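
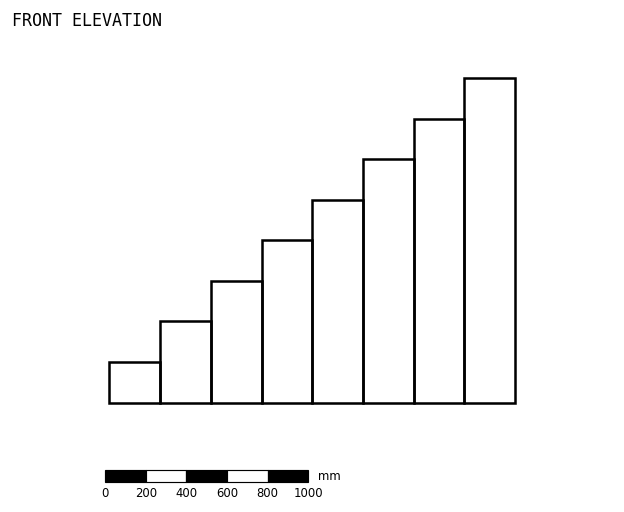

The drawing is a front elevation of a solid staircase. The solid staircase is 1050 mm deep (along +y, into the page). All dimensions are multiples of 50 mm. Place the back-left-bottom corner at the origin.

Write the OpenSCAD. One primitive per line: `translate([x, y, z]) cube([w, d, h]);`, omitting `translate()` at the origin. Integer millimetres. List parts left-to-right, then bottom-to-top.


cube([250, 1050, 200]);
translate([250, 0, 0]) cube([250, 1050, 400]);
translate([500, 0, 0]) cube([250, 1050, 600]);
translate([750, 0, 0]) cube([250, 1050, 800]);
translate([1000, 0, 0]) cube([250, 1050, 1000]);
translate([1250, 0, 0]) cube([250, 1050, 1200]);
translate([1500, 0, 0]) cube([250, 1050, 1400]);
translate([1750, 0, 0]) cube([250, 1050, 1600]);


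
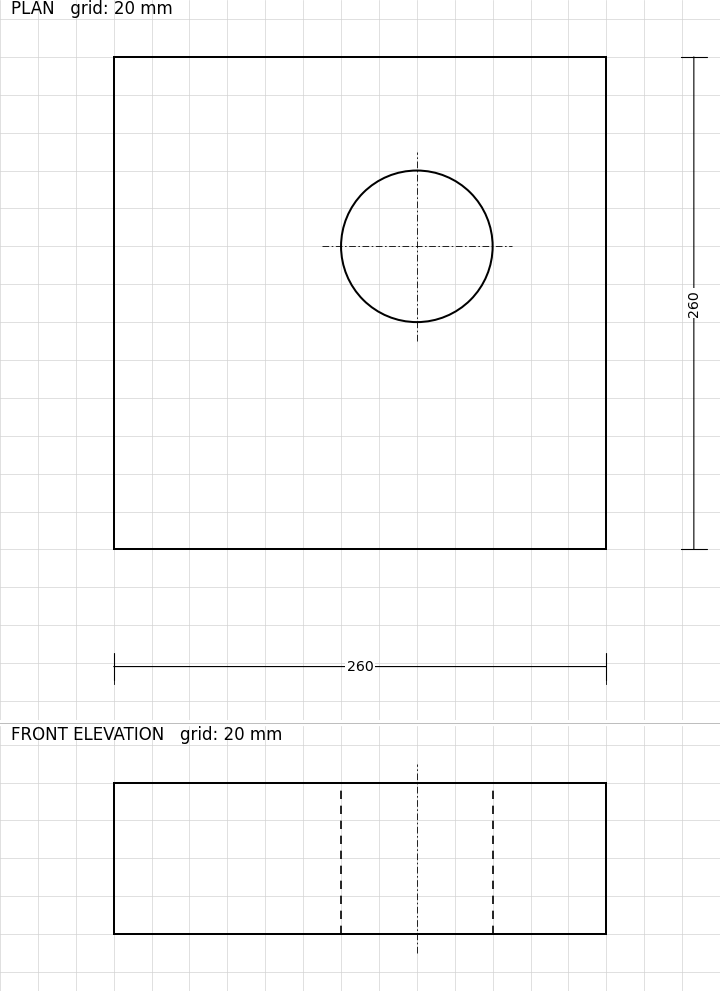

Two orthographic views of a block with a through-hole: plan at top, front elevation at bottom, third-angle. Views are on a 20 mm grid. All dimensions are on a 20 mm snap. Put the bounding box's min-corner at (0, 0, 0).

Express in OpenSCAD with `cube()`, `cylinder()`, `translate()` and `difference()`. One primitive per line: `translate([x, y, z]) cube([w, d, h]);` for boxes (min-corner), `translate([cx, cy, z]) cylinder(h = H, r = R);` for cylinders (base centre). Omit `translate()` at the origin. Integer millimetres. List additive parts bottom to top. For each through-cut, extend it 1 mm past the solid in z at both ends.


difference() {
  cube([260, 260, 80]);
  translate([160, 160, -1]) cylinder(h = 82, r = 40);
}


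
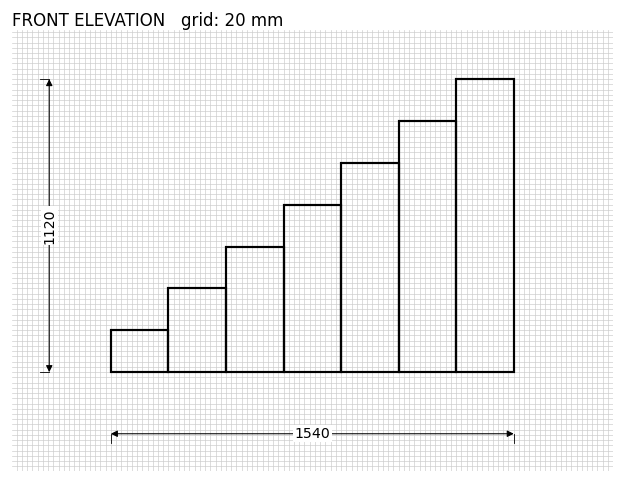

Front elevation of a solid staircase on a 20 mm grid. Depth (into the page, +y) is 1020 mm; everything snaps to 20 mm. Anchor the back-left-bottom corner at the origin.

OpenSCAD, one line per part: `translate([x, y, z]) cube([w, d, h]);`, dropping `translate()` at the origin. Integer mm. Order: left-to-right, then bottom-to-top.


cube([220, 1020, 160]);
translate([220, 0, 0]) cube([220, 1020, 320]);
translate([440, 0, 0]) cube([220, 1020, 480]);
translate([660, 0, 0]) cube([220, 1020, 640]);
translate([880, 0, 0]) cube([220, 1020, 800]);
translate([1100, 0, 0]) cube([220, 1020, 960]);
translate([1320, 0, 0]) cube([220, 1020, 1120]);


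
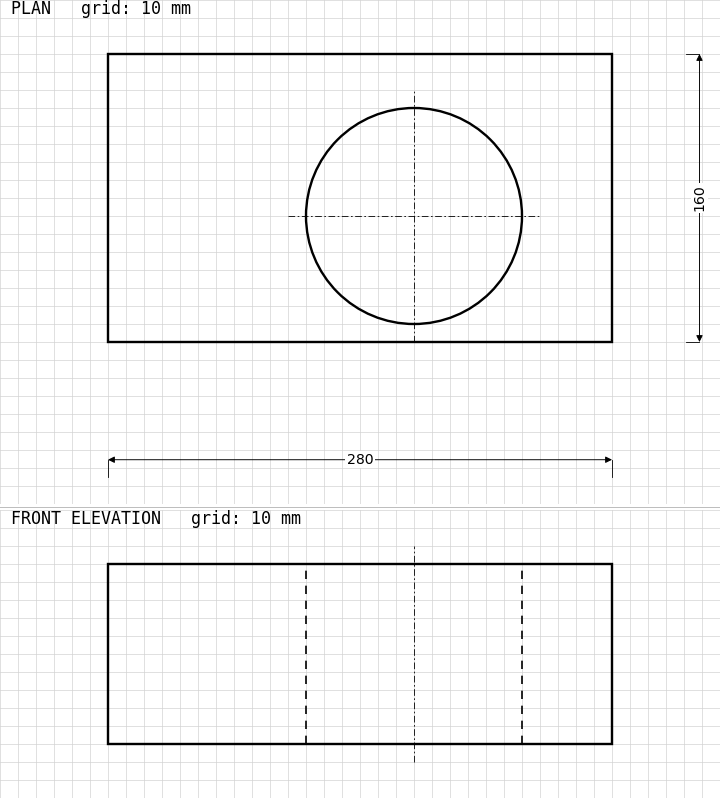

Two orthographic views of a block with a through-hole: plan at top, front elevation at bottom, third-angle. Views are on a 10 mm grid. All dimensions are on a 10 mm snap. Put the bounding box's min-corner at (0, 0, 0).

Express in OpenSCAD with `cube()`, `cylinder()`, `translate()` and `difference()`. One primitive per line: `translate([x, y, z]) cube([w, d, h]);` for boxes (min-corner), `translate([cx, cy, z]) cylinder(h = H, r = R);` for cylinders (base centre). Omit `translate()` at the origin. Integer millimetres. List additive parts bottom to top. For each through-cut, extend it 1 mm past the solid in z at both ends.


difference() {
  cube([280, 160, 100]);
  translate([170, 70, -1]) cylinder(h = 102, r = 60);
}


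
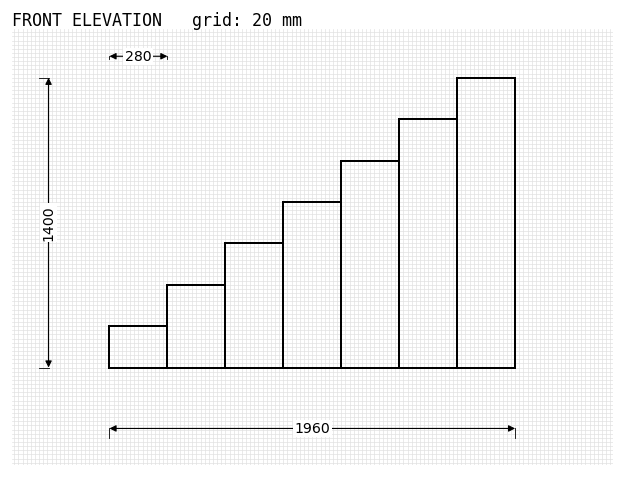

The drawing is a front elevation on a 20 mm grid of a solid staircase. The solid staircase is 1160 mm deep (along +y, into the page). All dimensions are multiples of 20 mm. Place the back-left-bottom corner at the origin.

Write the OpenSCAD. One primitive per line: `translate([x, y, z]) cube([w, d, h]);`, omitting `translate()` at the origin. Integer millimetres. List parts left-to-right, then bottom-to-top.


cube([280, 1160, 200]);
translate([280, 0, 0]) cube([280, 1160, 400]);
translate([560, 0, 0]) cube([280, 1160, 600]);
translate([840, 0, 0]) cube([280, 1160, 800]);
translate([1120, 0, 0]) cube([280, 1160, 1000]);
translate([1400, 0, 0]) cube([280, 1160, 1200]);
translate([1680, 0, 0]) cube([280, 1160, 1400]);


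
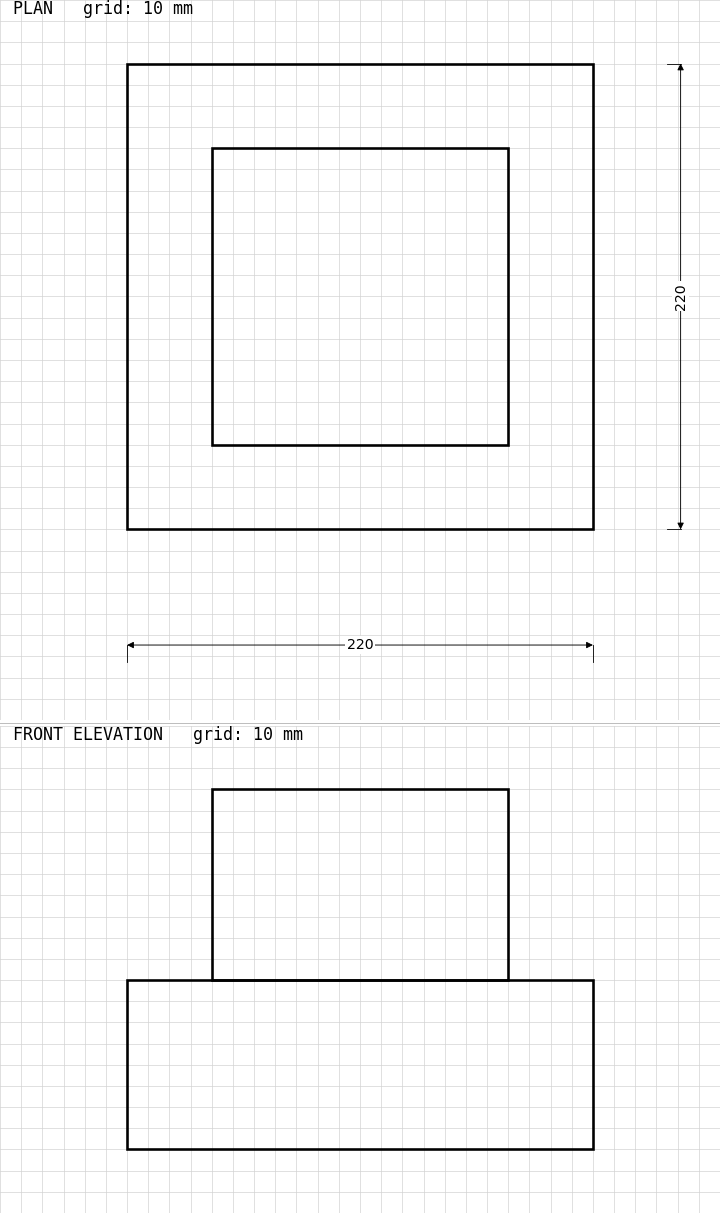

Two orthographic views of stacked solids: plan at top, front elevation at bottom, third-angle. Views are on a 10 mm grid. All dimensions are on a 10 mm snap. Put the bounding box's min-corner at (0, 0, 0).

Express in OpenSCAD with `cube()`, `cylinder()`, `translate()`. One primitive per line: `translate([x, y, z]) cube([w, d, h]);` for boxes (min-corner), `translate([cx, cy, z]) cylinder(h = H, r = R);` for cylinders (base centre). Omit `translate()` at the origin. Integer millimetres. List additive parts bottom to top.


cube([220, 220, 80]);
translate([40, 40, 80]) cube([140, 140, 90]);


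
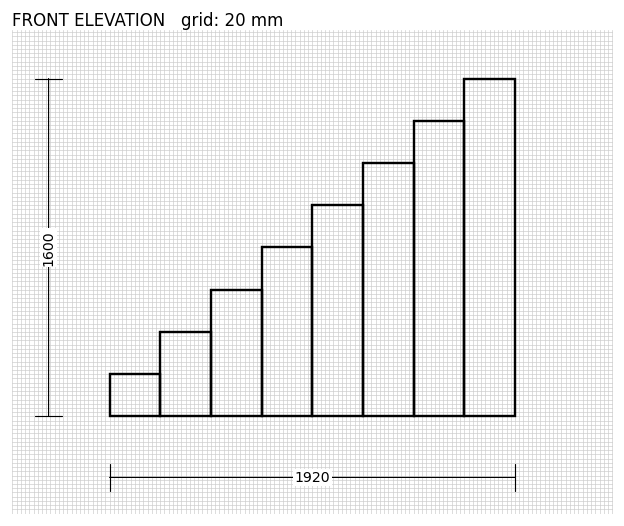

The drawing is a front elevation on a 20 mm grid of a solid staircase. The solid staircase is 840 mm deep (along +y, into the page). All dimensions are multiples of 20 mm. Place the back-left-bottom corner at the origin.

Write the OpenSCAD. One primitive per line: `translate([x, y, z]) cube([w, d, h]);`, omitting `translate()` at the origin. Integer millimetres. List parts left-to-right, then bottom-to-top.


cube([240, 840, 200]);
translate([240, 0, 0]) cube([240, 840, 400]);
translate([480, 0, 0]) cube([240, 840, 600]);
translate([720, 0, 0]) cube([240, 840, 800]);
translate([960, 0, 0]) cube([240, 840, 1000]);
translate([1200, 0, 0]) cube([240, 840, 1200]);
translate([1440, 0, 0]) cube([240, 840, 1400]);
translate([1680, 0, 0]) cube([240, 840, 1600]);


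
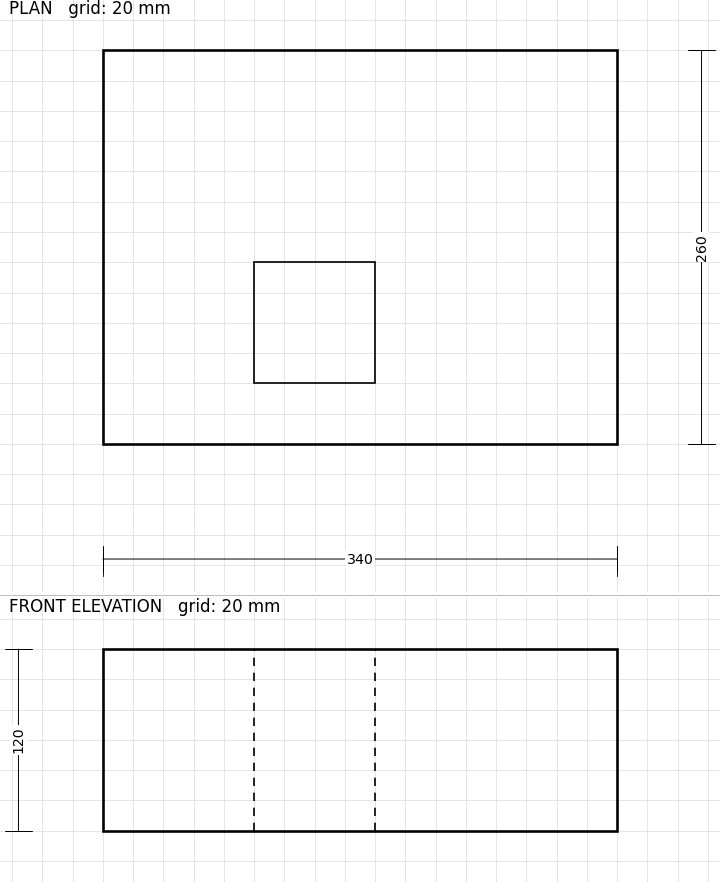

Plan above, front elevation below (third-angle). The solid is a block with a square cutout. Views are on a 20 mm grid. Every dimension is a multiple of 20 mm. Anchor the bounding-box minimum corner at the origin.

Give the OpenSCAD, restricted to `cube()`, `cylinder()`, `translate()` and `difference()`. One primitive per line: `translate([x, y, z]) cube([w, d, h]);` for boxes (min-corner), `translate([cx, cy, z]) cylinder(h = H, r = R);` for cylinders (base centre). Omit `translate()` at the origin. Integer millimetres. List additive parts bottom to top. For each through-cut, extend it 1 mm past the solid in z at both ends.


difference() {
  cube([340, 260, 120]);
  translate([100, 40, -1]) cube([80, 80, 122]);
}


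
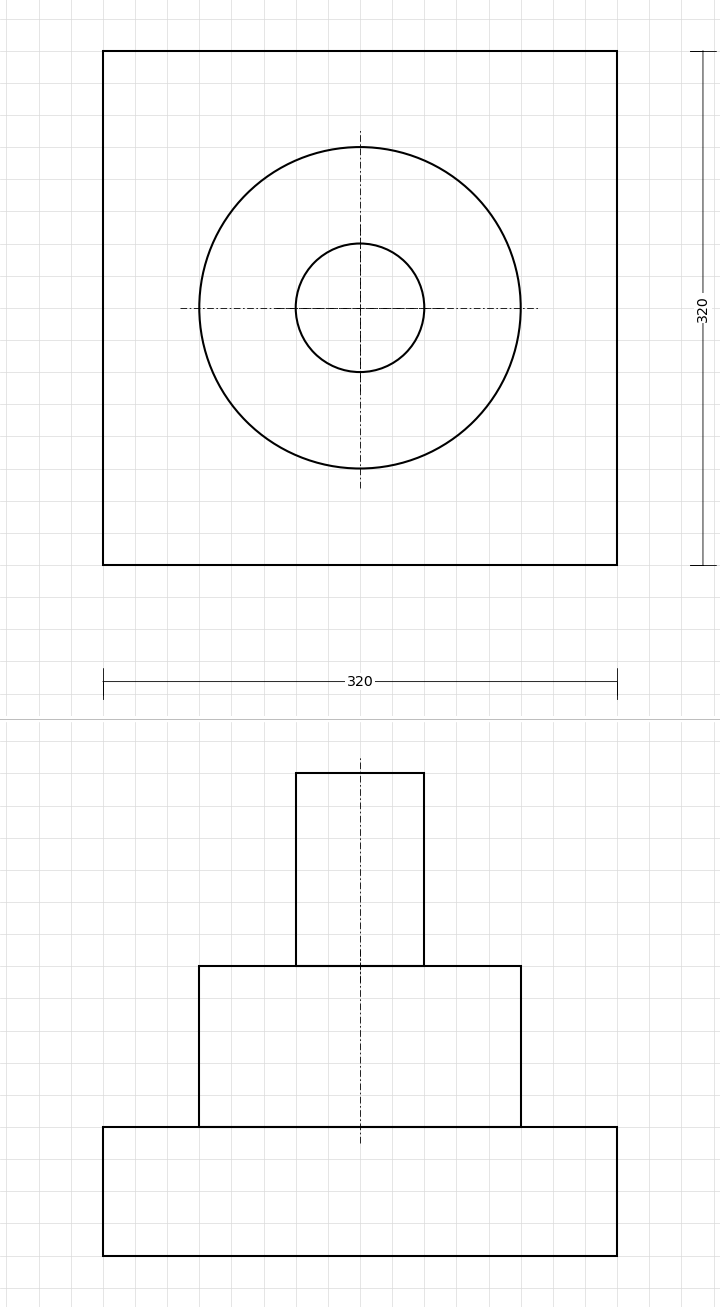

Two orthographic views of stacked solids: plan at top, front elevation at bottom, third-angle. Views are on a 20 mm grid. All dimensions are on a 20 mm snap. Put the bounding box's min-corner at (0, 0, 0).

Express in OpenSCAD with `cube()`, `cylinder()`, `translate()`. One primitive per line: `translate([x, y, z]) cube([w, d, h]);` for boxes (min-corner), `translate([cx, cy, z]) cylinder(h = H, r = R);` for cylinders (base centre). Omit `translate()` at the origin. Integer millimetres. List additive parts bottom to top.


cube([320, 320, 80]);
translate([160, 160, 80]) cylinder(h = 100, r = 100);
translate([160, 160, 180]) cylinder(h = 120, r = 40);


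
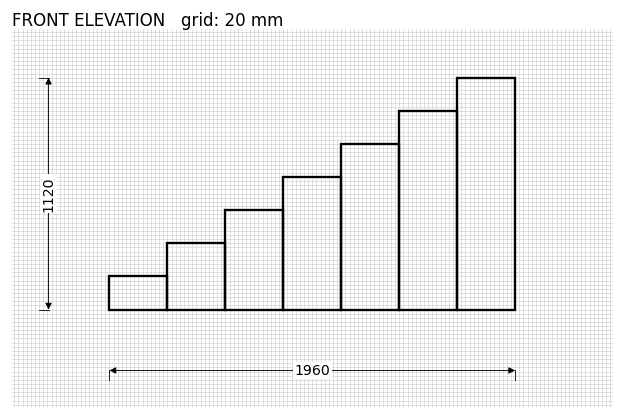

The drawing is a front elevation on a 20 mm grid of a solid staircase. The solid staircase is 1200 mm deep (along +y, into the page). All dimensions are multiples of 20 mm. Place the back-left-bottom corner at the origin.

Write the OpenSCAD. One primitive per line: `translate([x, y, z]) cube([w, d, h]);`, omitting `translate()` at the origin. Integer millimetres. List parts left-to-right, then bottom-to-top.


cube([280, 1200, 160]);
translate([280, 0, 0]) cube([280, 1200, 320]);
translate([560, 0, 0]) cube([280, 1200, 480]);
translate([840, 0, 0]) cube([280, 1200, 640]);
translate([1120, 0, 0]) cube([280, 1200, 800]);
translate([1400, 0, 0]) cube([280, 1200, 960]);
translate([1680, 0, 0]) cube([280, 1200, 1120]);


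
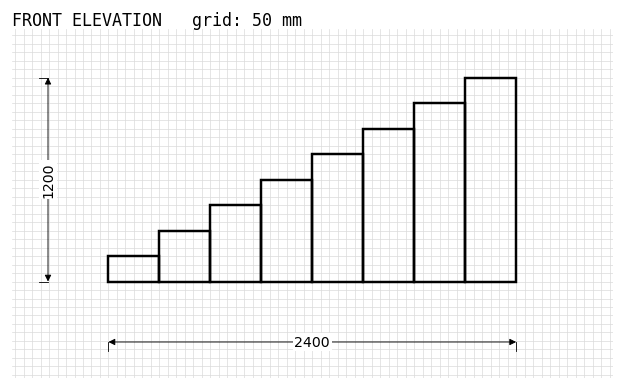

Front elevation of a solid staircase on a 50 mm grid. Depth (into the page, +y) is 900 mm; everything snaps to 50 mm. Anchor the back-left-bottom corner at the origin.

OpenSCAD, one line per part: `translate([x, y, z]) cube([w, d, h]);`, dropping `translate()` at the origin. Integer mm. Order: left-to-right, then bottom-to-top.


cube([300, 900, 150]);
translate([300, 0, 0]) cube([300, 900, 300]);
translate([600, 0, 0]) cube([300, 900, 450]);
translate([900, 0, 0]) cube([300, 900, 600]);
translate([1200, 0, 0]) cube([300, 900, 750]);
translate([1500, 0, 0]) cube([300, 900, 900]);
translate([1800, 0, 0]) cube([300, 900, 1050]);
translate([2100, 0, 0]) cube([300, 900, 1200]);


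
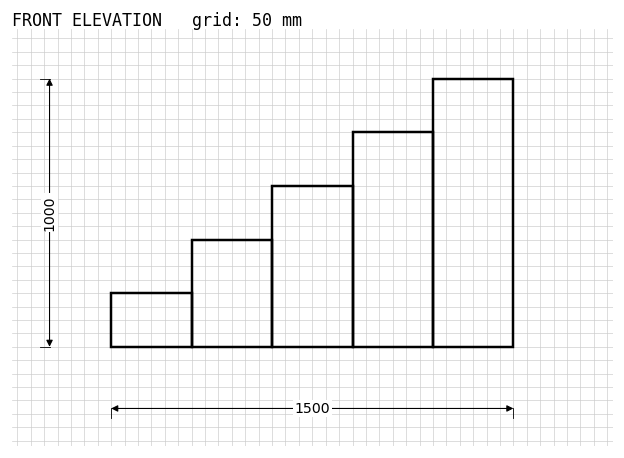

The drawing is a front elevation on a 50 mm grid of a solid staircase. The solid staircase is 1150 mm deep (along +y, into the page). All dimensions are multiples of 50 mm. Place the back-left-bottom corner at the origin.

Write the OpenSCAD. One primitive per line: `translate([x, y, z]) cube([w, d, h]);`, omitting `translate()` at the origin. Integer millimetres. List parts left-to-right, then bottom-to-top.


cube([300, 1150, 200]);
translate([300, 0, 0]) cube([300, 1150, 400]);
translate([600, 0, 0]) cube([300, 1150, 600]);
translate([900, 0, 0]) cube([300, 1150, 800]);
translate([1200, 0, 0]) cube([300, 1150, 1000]);


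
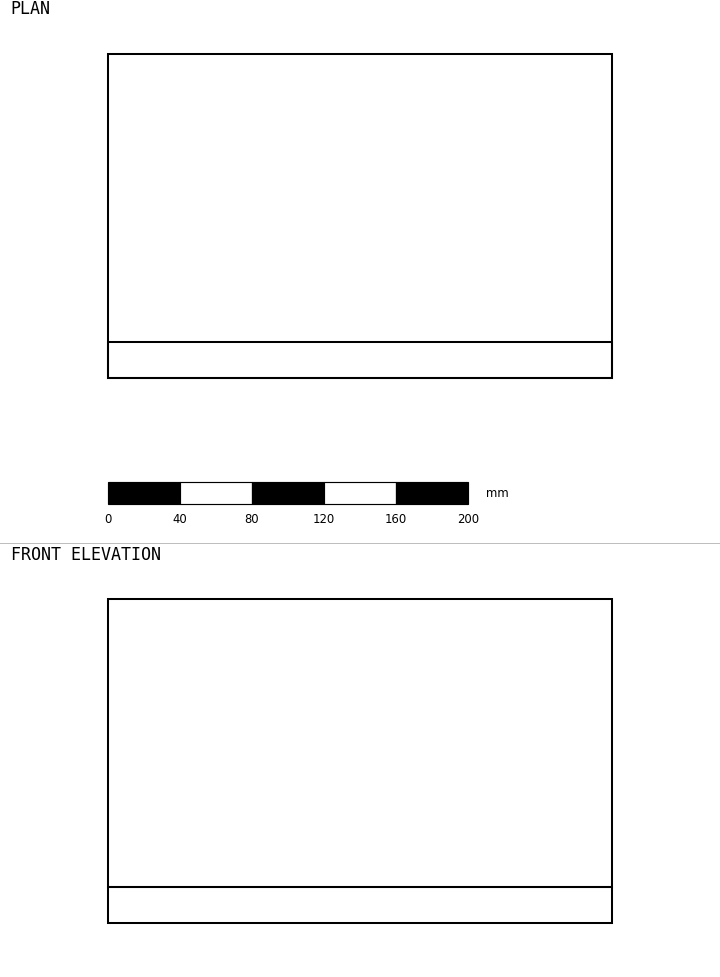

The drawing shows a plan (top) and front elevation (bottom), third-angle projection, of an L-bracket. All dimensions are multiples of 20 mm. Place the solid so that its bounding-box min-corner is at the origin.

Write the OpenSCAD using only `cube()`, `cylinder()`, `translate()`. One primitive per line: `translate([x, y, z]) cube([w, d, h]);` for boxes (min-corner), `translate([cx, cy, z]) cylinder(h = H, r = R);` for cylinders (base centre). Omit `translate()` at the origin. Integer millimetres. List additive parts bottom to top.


cube([280, 180, 20]);
translate([0, 0, 20]) cube([280, 20, 160]);


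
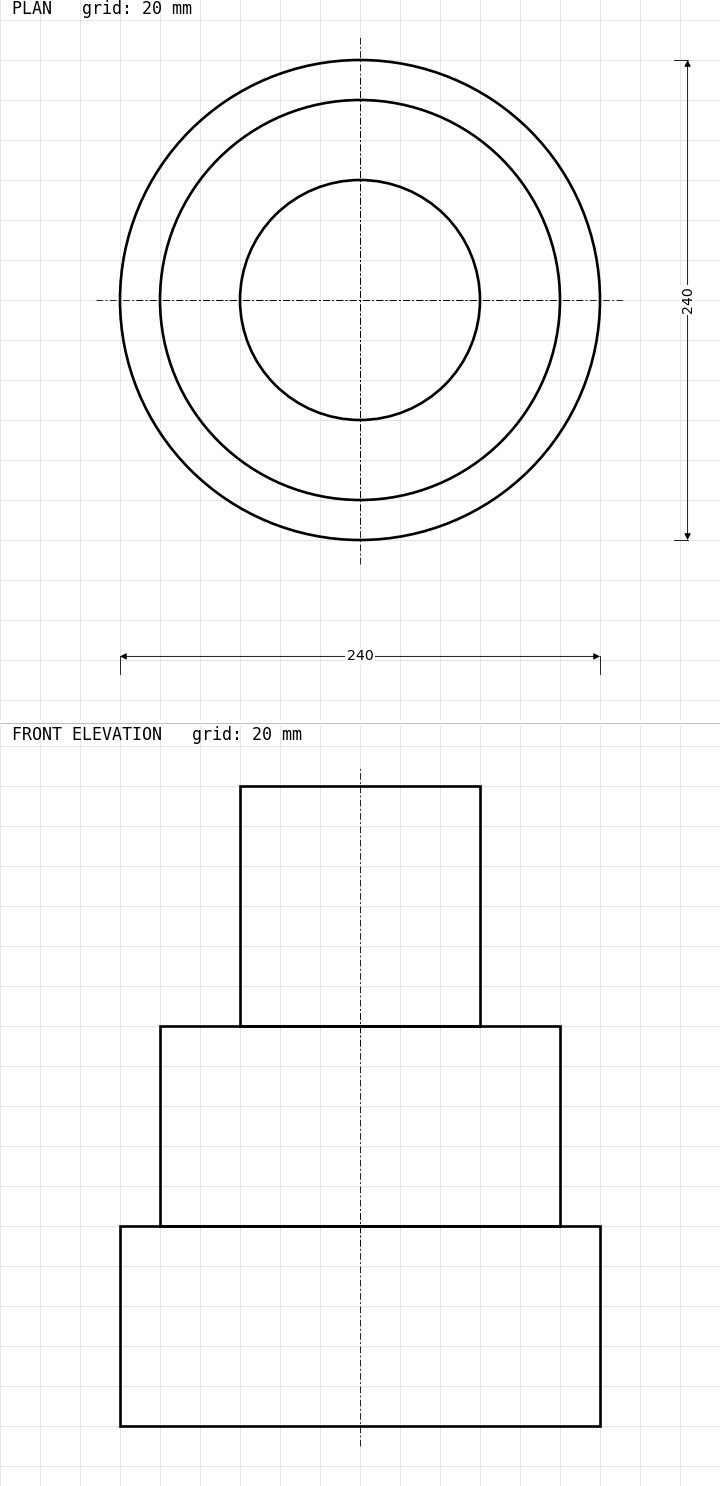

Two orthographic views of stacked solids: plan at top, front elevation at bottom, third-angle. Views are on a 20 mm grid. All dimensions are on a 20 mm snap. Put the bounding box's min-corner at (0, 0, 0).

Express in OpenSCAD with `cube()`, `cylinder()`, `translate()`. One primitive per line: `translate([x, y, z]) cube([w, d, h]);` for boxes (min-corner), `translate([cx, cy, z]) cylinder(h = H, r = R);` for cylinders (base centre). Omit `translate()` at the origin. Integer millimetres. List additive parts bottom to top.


translate([120, 120, 0]) cylinder(h = 100, r = 120);
translate([120, 120, 100]) cylinder(h = 100, r = 100);
translate([120, 120, 200]) cylinder(h = 120, r = 60);


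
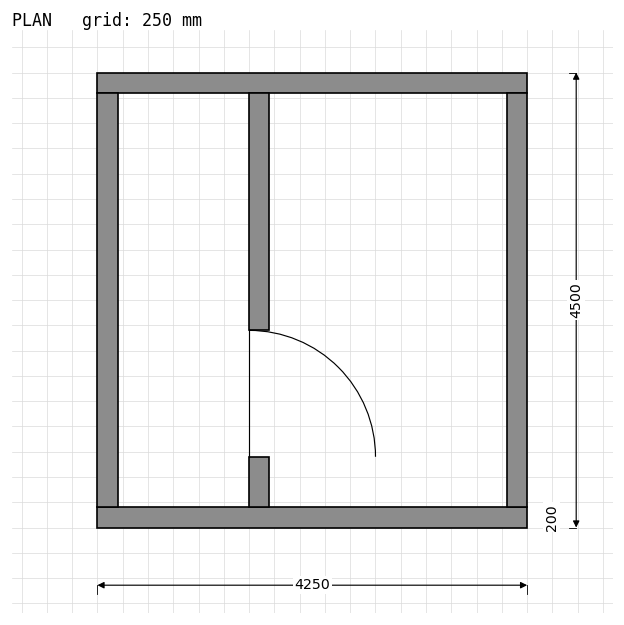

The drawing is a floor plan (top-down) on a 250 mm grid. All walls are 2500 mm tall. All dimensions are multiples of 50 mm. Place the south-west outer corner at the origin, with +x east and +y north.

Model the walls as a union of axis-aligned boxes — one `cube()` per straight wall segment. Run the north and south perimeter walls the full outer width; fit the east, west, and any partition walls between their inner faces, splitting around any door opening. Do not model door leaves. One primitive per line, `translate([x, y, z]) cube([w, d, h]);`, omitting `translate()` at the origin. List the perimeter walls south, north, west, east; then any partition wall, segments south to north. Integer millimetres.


cube([4250, 200, 2500]);
translate([0, 4300, 0]) cube([4250, 200, 2500]);
translate([0, 200, 0]) cube([200, 4100, 2500]);
translate([4050, 200, 0]) cube([200, 4100, 2500]);
translate([1500, 200, 0]) cube([200, 500, 2500]);
translate([1500, 1950, 0]) cube([200, 2350, 2500]);


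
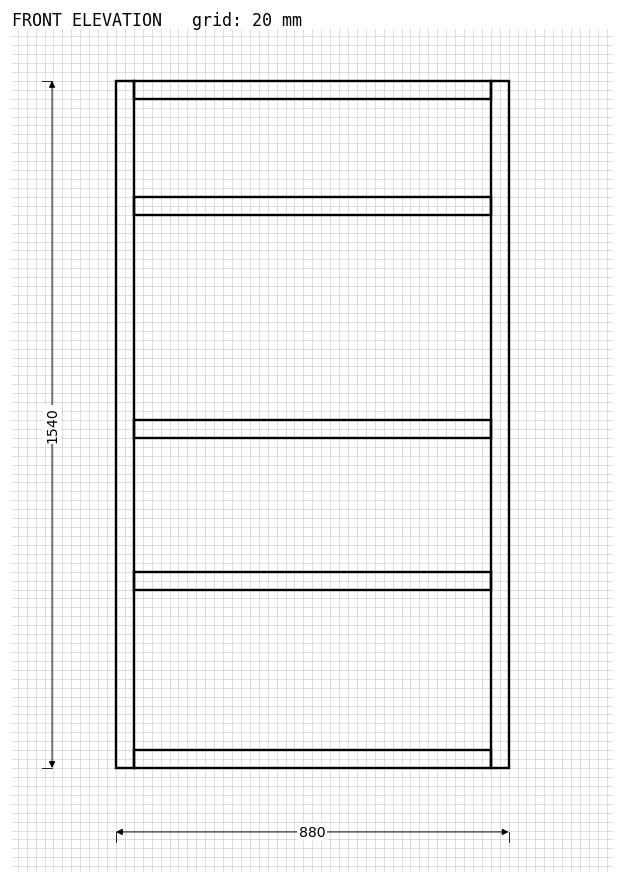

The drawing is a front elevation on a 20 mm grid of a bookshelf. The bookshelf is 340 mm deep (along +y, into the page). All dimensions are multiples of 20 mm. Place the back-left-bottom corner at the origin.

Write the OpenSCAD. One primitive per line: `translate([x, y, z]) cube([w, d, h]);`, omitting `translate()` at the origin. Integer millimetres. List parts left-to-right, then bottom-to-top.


cube([40, 340, 1540]);
translate([40, 0, 0]) cube([800, 340, 40]);
translate([40, 0, 400]) cube([800, 340, 40]);
translate([40, 0, 740]) cube([800, 340, 40]);
translate([40, 0, 1240]) cube([800, 340, 40]);
translate([40, 0, 1500]) cube([800, 340, 40]);
translate([840, 0, 0]) cube([40, 340, 1540]);


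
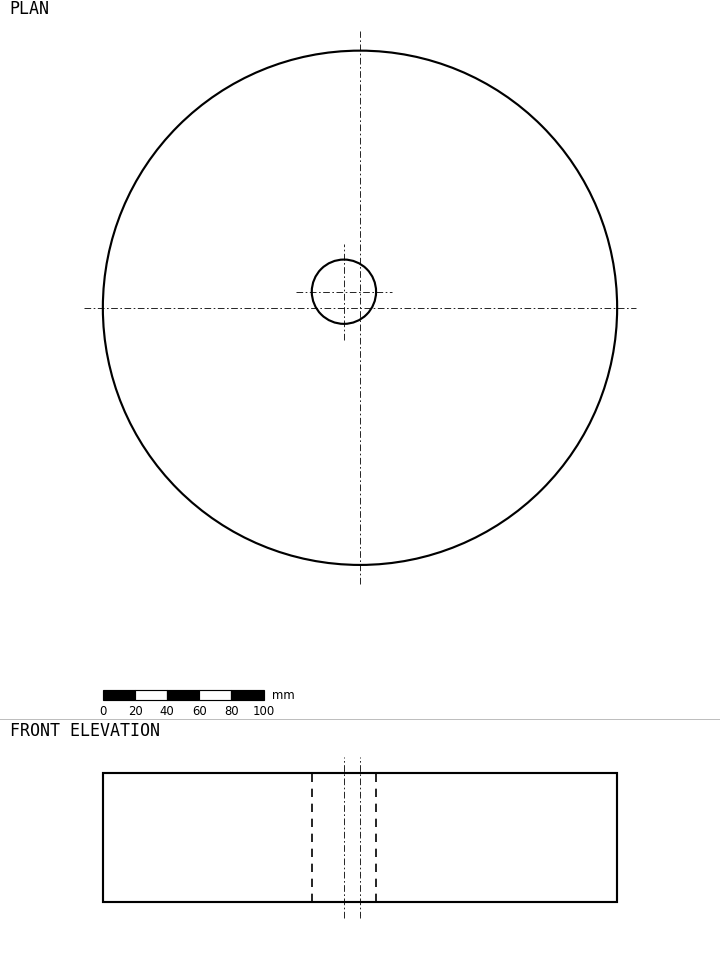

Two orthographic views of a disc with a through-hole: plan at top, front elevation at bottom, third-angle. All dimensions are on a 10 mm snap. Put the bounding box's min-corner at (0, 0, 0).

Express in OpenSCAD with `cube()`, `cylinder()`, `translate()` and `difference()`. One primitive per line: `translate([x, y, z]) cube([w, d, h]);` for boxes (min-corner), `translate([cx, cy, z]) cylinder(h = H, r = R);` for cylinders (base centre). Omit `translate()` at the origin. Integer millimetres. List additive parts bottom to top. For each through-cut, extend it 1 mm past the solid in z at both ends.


difference() {
  translate([160, 160, 0]) cylinder(h = 80, r = 160);
  translate([150, 170, -1]) cylinder(h = 82, r = 20);
}


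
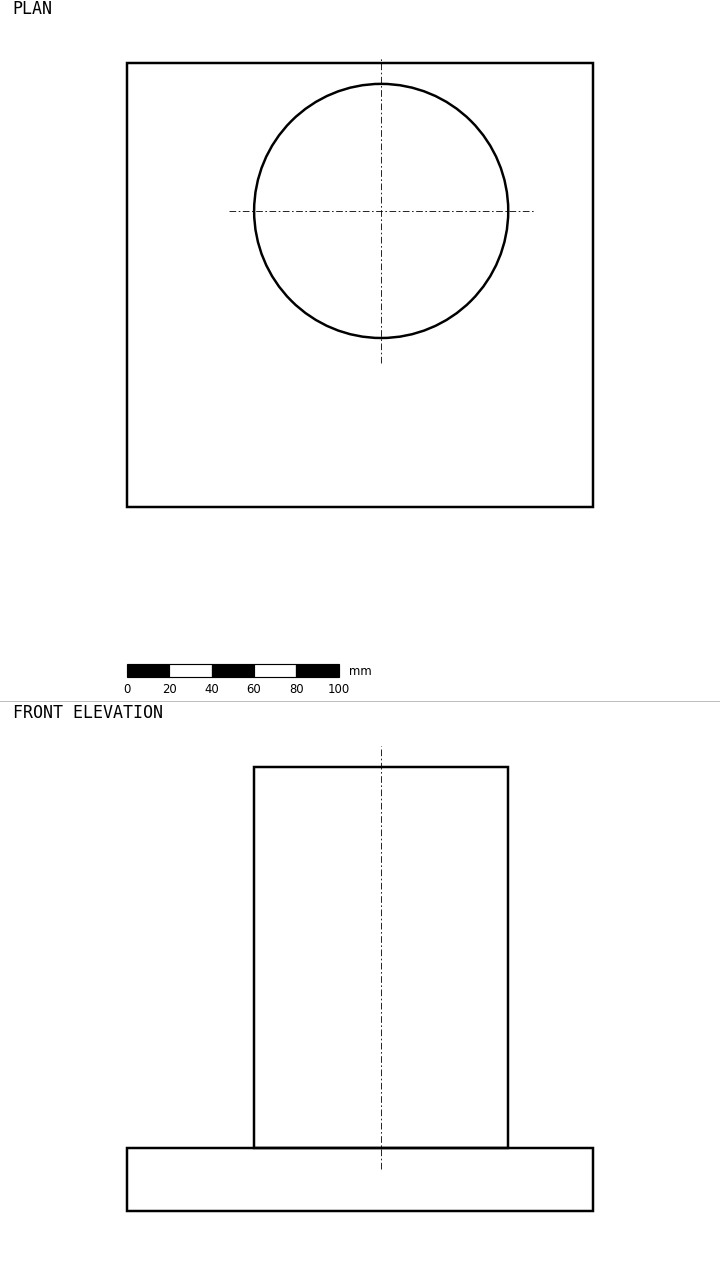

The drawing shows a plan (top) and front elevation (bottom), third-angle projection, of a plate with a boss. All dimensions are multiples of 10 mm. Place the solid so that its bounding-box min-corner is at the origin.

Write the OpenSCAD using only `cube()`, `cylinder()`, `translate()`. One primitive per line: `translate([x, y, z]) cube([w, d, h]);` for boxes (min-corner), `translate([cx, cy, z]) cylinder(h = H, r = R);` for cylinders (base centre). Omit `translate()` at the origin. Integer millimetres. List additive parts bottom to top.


cube([220, 210, 30]);
translate([120, 140, 30]) cylinder(h = 180, r = 60);


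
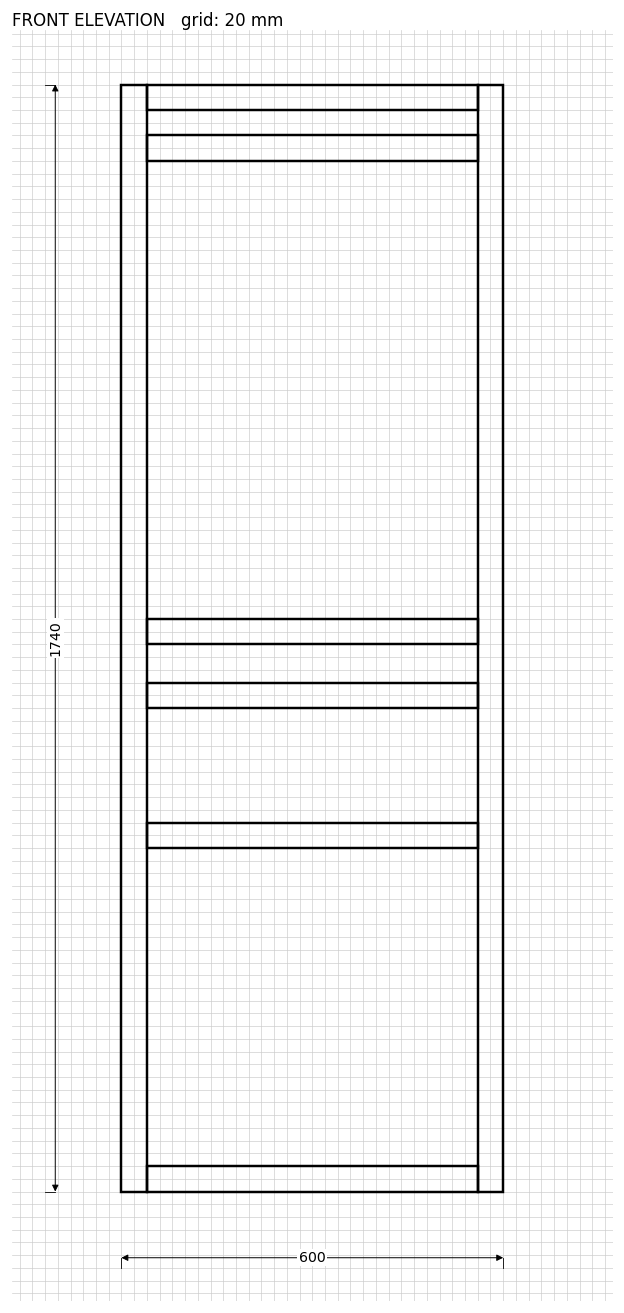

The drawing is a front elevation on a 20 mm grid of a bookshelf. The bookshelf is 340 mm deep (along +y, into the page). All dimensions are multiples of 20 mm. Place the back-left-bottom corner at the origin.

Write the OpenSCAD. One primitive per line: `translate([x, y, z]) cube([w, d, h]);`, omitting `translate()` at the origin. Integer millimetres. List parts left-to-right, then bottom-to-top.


cube([40, 340, 1740]);
translate([40, 0, 0]) cube([520, 340, 40]);
translate([40, 0, 540]) cube([520, 340, 40]);
translate([40, 0, 760]) cube([520, 340, 40]);
translate([40, 0, 860]) cube([520, 340, 40]);
translate([40, 0, 1620]) cube([520, 340, 40]);
translate([40, 0, 1700]) cube([520, 340, 40]);
translate([560, 0, 0]) cube([40, 340, 1740]);


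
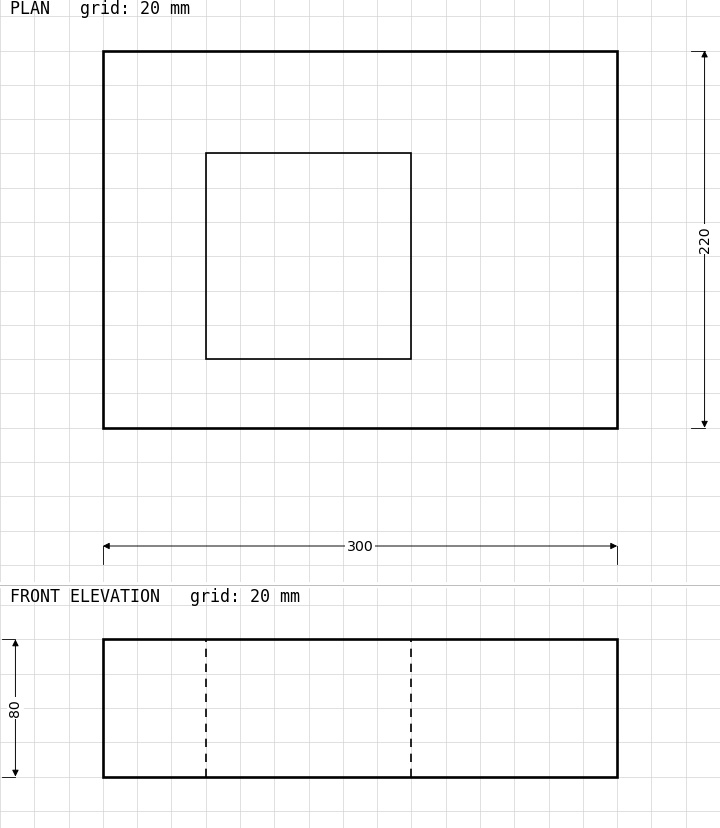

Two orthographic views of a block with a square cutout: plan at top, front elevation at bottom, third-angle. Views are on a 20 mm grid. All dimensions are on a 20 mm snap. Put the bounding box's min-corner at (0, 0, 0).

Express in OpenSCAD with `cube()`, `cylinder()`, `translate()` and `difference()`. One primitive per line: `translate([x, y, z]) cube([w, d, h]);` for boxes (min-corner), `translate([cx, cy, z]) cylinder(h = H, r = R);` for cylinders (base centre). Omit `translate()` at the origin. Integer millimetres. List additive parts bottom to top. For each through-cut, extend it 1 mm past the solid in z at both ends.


difference() {
  cube([300, 220, 80]);
  translate([60, 40, -1]) cube([120, 120, 82]);
}


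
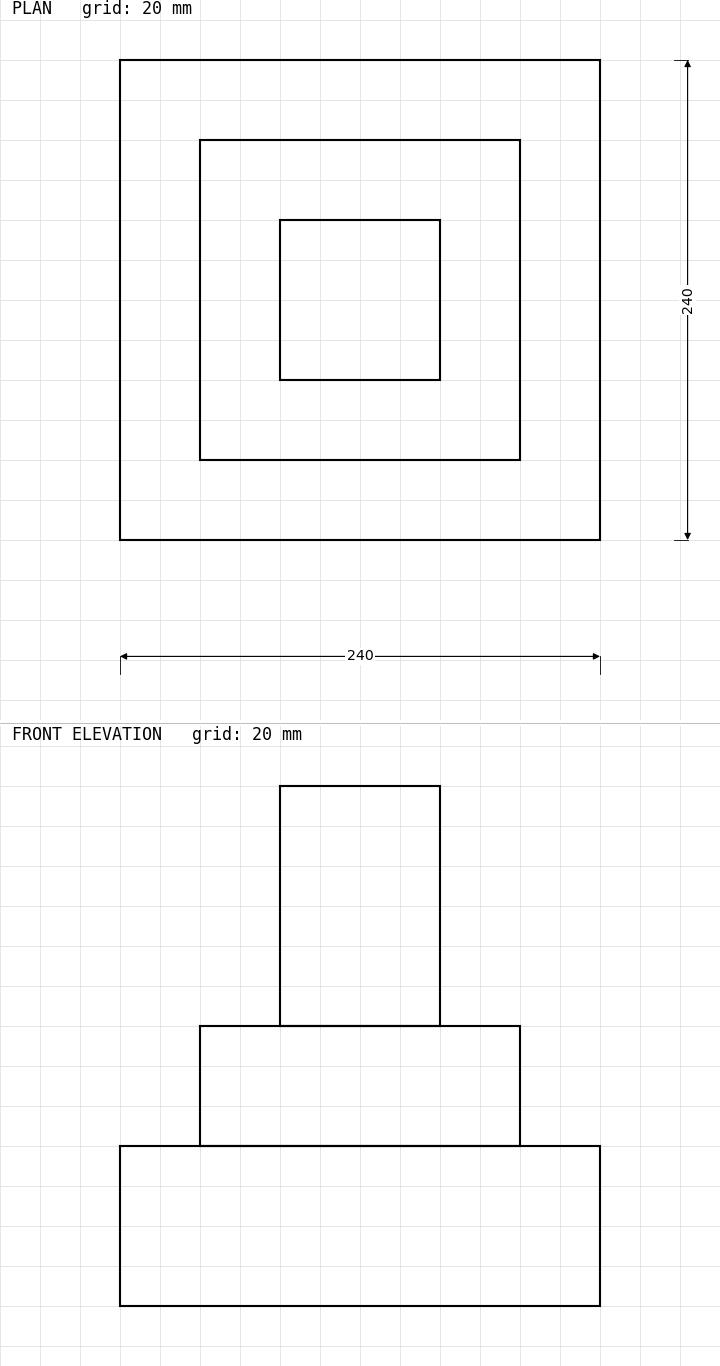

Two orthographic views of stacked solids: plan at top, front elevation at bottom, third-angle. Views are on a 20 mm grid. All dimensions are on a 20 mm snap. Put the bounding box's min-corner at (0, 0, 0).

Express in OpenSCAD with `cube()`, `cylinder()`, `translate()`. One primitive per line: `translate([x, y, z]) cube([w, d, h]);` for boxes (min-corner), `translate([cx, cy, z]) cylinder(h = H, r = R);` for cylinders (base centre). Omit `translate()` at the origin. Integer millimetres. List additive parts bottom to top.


cube([240, 240, 80]);
translate([40, 40, 80]) cube([160, 160, 60]);
translate([80, 80, 140]) cube([80, 80, 120]);


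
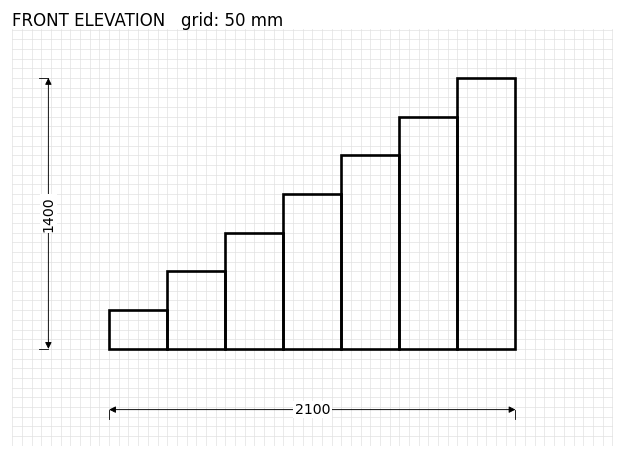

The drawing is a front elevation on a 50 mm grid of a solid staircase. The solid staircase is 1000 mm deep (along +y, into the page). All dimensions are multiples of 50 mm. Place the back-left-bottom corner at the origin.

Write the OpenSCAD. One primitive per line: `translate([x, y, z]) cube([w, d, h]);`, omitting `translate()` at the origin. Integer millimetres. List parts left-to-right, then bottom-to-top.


cube([300, 1000, 200]);
translate([300, 0, 0]) cube([300, 1000, 400]);
translate([600, 0, 0]) cube([300, 1000, 600]);
translate([900, 0, 0]) cube([300, 1000, 800]);
translate([1200, 0, 0]) cube([300, 1000, 1000]);
translate([1500, 0, 0]) cube([300, 1000, 1200]);
translate([1800, 0, 0]) cube([300, 1000, 1400]);


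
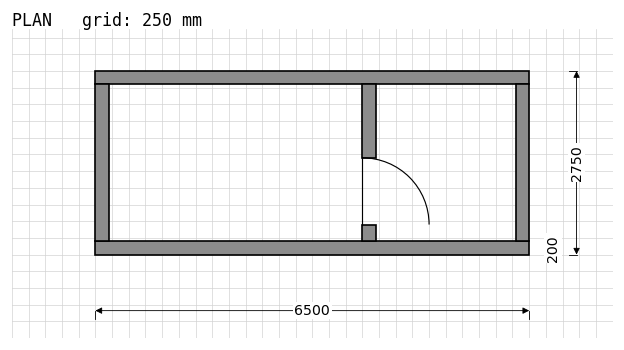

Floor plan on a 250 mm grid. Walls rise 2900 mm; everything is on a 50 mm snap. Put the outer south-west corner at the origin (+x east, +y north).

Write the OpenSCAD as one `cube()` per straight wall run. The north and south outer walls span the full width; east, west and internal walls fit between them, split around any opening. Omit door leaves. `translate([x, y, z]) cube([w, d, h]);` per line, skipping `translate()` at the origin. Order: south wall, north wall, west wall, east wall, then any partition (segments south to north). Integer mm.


cube([6500, 200, 2900]);
translate([0, 2550, 0]) cube([6500, 200, 2900]);
translate([0, 200, 0]) cube([200, 2350, 2900]);
translate([6300, 200, 0]) cube([200, 2350, 2900]);
translate([4000, 200, 0]) cube([200, 250, 2900]);
translate([4000, 1450, 0]) cube([200, 1100, 2900]);


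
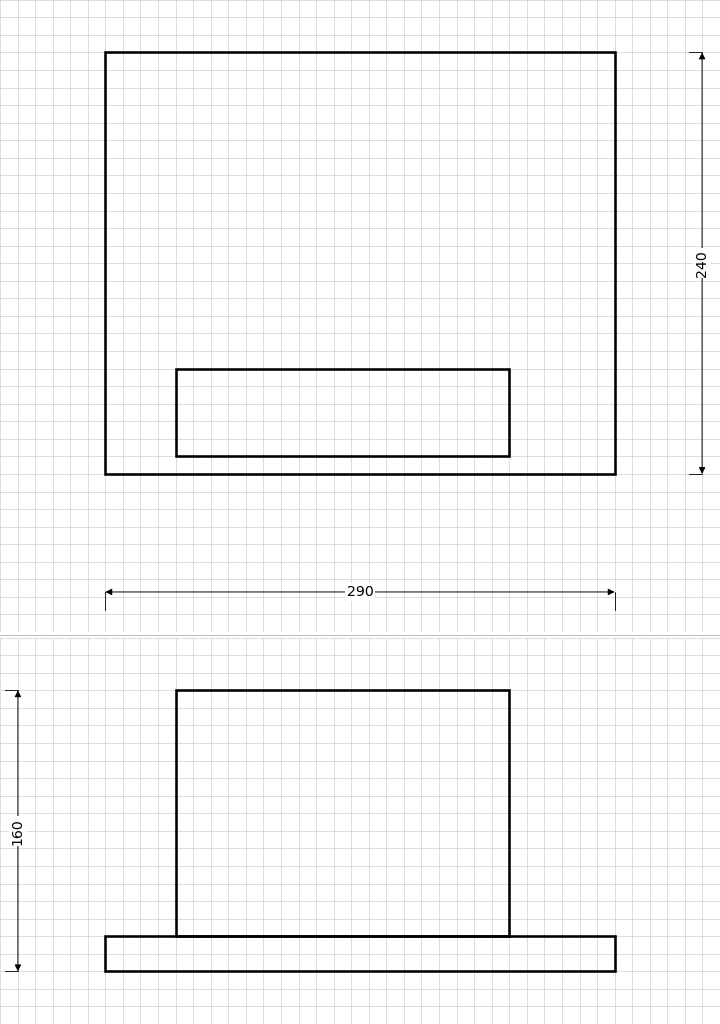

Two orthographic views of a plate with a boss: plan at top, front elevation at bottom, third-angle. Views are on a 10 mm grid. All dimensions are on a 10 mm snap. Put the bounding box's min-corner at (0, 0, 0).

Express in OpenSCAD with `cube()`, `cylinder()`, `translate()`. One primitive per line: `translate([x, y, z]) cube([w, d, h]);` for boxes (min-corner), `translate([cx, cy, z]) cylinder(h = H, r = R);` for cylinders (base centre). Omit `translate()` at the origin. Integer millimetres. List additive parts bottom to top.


cube([290, 240, 20]);
translate([40, 10, 20]) cube([190, 50, 140]);


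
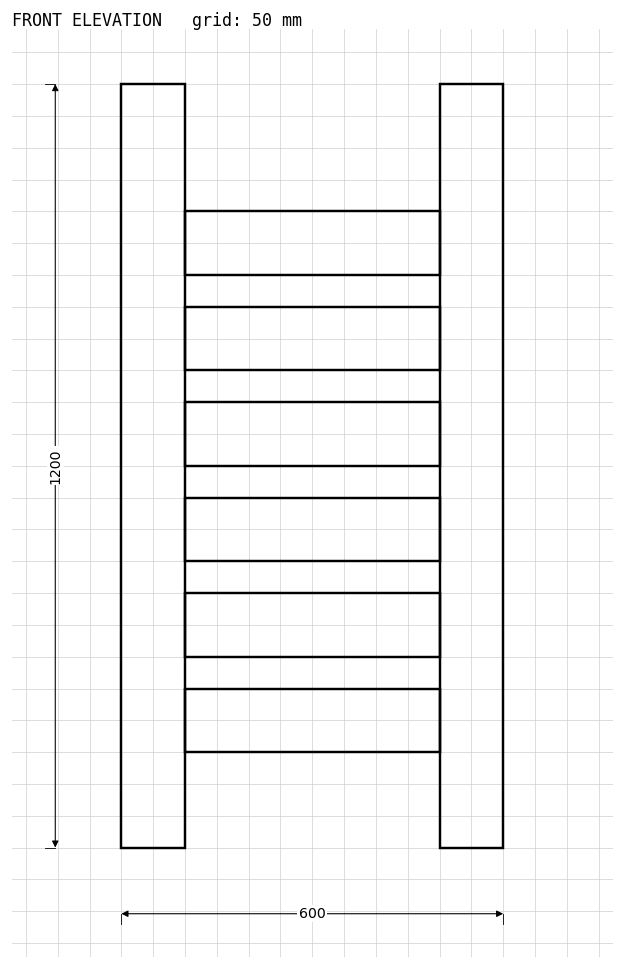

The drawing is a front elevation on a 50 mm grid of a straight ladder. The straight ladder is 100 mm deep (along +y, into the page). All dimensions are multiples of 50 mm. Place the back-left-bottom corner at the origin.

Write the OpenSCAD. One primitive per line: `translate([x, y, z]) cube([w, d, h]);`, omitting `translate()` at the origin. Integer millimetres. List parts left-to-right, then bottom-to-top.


cube([100, 100, 1200]);
translate([100, 0, 150]) cube([400, 100, 100]);
translate([100, 0, 300]) cube([400, 100, 100]);
translate([100, 0, 450]) cube([400, 100, 100]);
translate([100, 0, 600]) cube([400, 100, 100]);
translate([100, 0, 750]) cube([400, 100, 100]);
translate([100, 0, 900]) cube([400, 100, 100]);
translate([500, 0, 0]) cube([100, 100, 1200]);


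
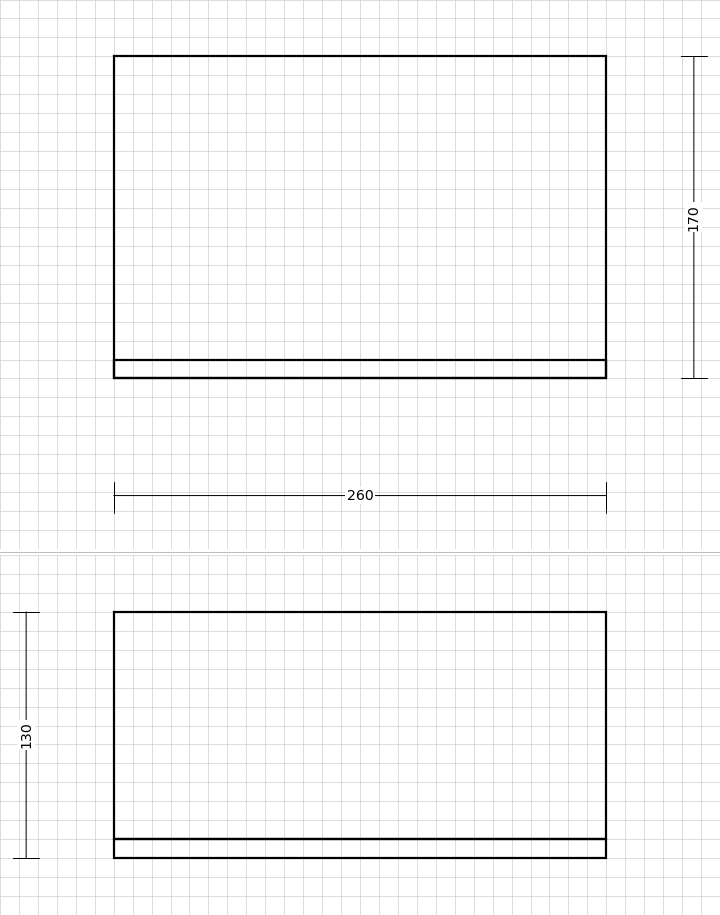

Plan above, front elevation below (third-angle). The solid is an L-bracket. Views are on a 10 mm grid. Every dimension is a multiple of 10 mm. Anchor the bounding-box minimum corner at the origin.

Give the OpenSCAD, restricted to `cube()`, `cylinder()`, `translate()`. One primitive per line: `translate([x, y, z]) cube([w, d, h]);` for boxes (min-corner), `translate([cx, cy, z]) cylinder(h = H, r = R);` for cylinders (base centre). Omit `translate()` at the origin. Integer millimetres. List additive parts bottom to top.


cube([260, 170, 10]);
translate([0, 0, 10]) cube([260, 10, 120]);


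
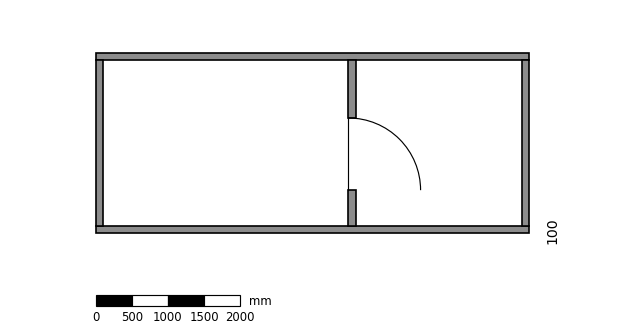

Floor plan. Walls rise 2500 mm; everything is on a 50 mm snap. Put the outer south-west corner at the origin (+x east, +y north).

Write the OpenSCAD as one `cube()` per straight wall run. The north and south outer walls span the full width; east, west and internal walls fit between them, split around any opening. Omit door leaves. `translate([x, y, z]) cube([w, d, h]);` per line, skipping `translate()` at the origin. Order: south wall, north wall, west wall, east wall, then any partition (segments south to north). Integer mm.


cube([6000, 100, 2500]);
translate([0, 2400, 0]) cube([6000, 100, 2500]);
translate([0, 100, 0]) cube([100, 2300, 2500]);
translate([5900, 100, 0]) cube([100, 2300, 2500]);
translate([3500, 100, 0]) cube([100, 500, 2500]);
translate([3500, 1600, 0]) cube([100, 800, 2500]);


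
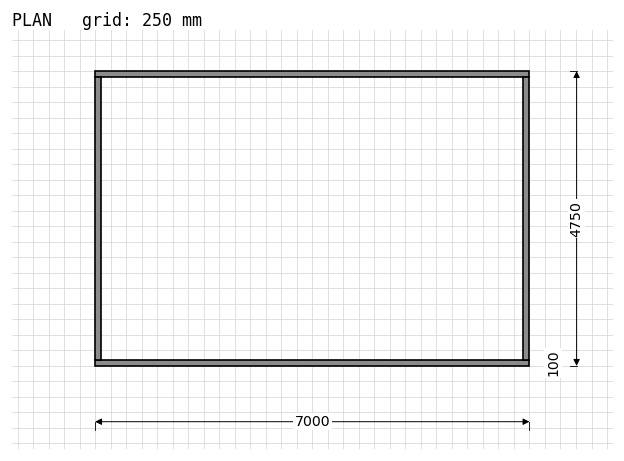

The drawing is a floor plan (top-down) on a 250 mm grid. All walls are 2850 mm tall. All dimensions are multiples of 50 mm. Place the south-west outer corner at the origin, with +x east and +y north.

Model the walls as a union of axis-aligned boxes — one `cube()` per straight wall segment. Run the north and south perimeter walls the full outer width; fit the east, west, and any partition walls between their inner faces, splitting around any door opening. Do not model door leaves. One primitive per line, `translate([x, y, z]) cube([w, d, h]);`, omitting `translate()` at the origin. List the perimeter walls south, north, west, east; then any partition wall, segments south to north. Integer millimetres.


cube([7000, 100, 2850]);
translate([0, 4650, 0]) cube([7000, 100, 2850]);
translate([0, 100, 0]) cube([100, 4550, 2850]);
translate([6900, 100, 0]) cube([100, 4550, 2850]);


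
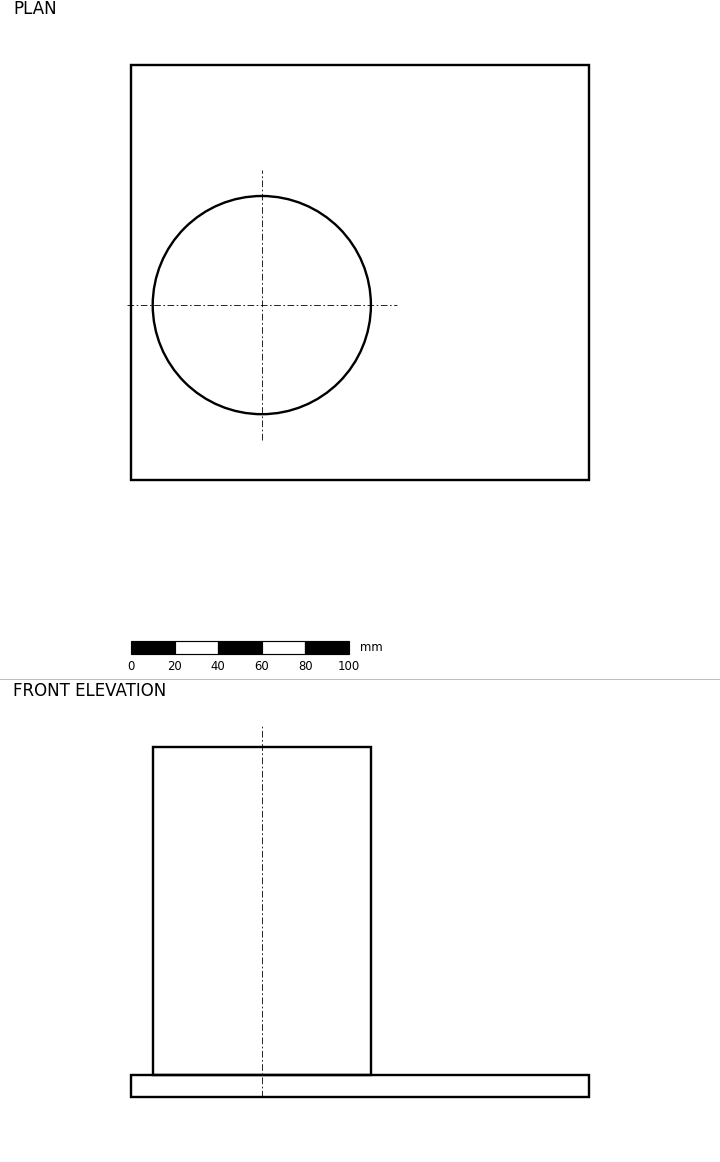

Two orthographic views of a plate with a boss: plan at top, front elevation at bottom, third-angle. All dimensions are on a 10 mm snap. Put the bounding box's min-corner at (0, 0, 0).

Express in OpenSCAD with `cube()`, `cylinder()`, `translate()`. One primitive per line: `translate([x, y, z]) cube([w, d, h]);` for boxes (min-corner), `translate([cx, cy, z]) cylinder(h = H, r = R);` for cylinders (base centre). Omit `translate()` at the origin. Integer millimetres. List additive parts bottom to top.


cube([210, 190, 10]);
translate([60, 80, 10]) cylinder(h = 150, r = 50);


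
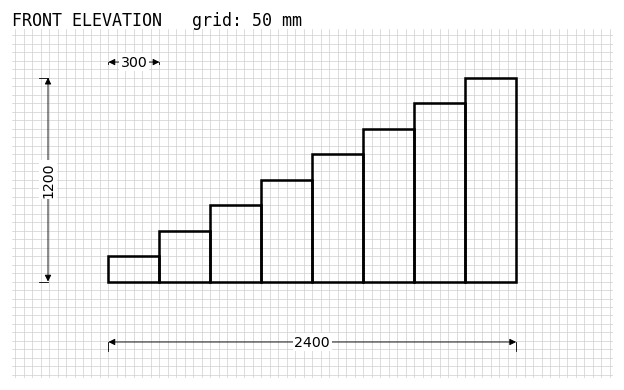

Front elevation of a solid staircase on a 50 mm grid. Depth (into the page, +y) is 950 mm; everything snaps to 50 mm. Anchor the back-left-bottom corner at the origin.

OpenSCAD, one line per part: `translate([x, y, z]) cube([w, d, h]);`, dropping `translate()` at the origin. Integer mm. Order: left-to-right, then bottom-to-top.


cube([300, 950, 150]);
translate([300, 0, 0]) cube([300, 950, 300]);
translate([600, 0, 0]) cube([300, 950, 450]);
translate([900, 0, 0]) cube([300, 950, 600]);
translate([1200, 0, 0]) cube([300, 950, 750]);
translate([1500, 0, 0]) cube([300, 950, 900]);
translate([1800, 0, 0]) cube([300, 950, 1050]);
translate([2100, 0, 0]) cube([300, 950, 1200]);


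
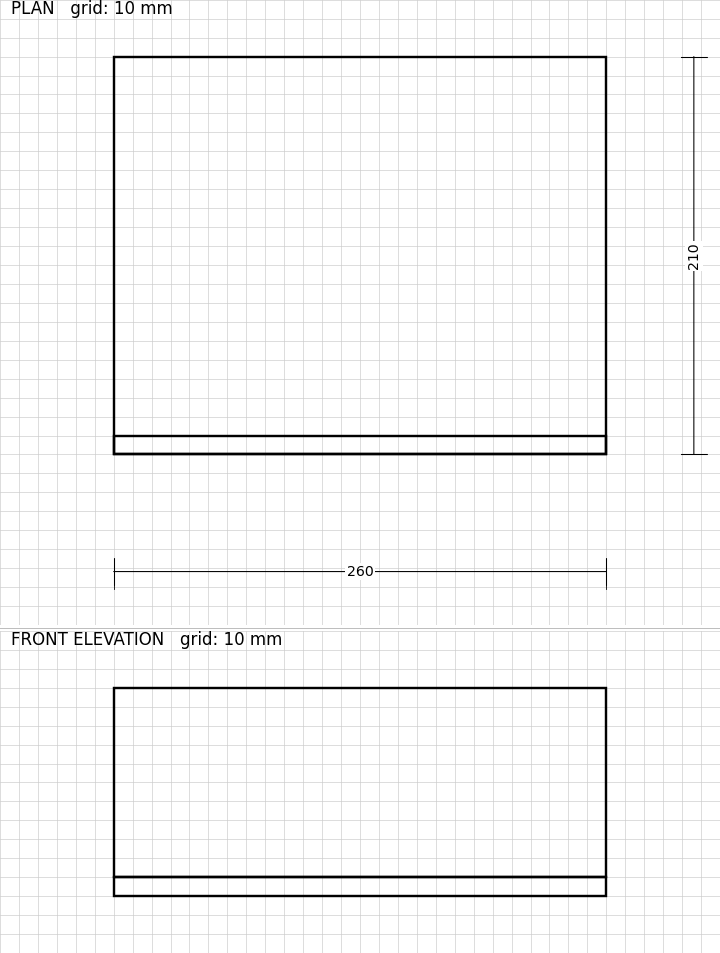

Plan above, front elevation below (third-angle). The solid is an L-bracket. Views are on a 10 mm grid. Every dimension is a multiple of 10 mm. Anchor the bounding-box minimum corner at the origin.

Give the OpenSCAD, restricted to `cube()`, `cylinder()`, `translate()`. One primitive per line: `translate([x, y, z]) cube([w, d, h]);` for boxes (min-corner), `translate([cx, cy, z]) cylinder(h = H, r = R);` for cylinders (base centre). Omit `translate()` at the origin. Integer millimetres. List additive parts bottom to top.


cube([260, 210, 10]);
translate([0, 0, 10]) cube([260, 10, 100]);


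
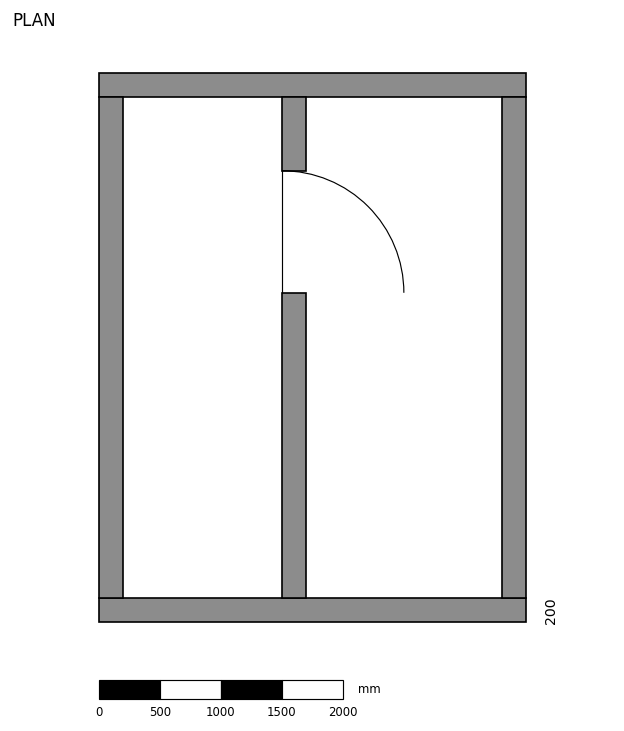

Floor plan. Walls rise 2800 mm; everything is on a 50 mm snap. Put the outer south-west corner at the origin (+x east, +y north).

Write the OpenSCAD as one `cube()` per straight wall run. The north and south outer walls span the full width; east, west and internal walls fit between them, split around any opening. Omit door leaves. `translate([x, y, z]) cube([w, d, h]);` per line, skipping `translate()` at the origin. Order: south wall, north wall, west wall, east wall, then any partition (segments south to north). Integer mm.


cube([3500, 200, 2800]);
translate([0, 4300, 0]) cube([3500, 200, 2800]);
translate([0, 200, 0]) cube([200, 4100, 2800]);
translate([3300, 200, 0]) cube([200, 4100, 2800]);
translate([1500, 200, 0]) cube([200, 2500, 2800]);
translate([1500, 3700, 0]) cube([200, 600, 2800]);


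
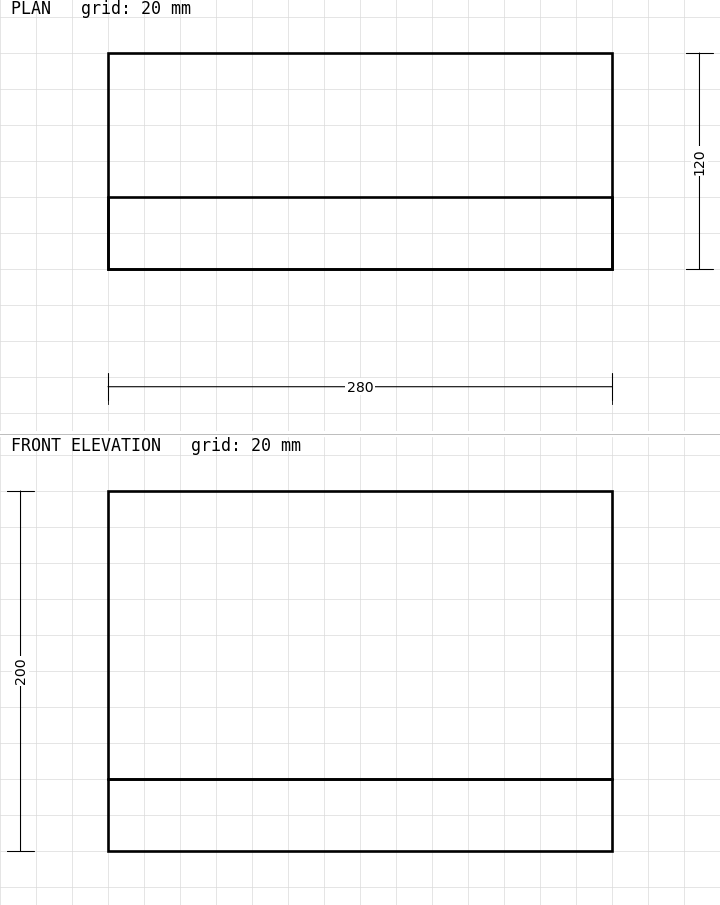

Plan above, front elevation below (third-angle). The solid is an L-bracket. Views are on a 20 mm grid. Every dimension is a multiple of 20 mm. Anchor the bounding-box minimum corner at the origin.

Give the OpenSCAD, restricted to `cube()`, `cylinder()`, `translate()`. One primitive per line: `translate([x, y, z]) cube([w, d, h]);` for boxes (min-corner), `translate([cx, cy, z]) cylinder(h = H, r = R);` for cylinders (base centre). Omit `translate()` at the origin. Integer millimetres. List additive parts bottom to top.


cube([280, 120, 40]);
translate([0, 0, 40]) cube([280, 40, 160]);


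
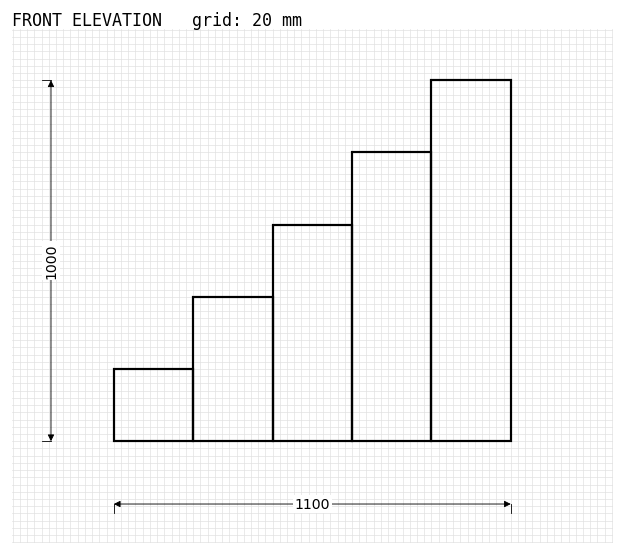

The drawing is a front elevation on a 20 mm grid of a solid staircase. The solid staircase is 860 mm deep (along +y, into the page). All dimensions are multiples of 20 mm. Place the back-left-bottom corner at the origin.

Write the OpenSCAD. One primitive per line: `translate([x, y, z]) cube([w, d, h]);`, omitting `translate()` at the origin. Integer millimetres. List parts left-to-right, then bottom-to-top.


cube([220, 860, 200]);
translate([220, 0, 0]) cube([220, 860, 400]);
translate([440, 0, 0]) cube([220, 860, 600]);
translate([660, 0, 0]) cube([220, 860, 800]);
translate([880, 0, 0]) cube([220, 860, 1000]);


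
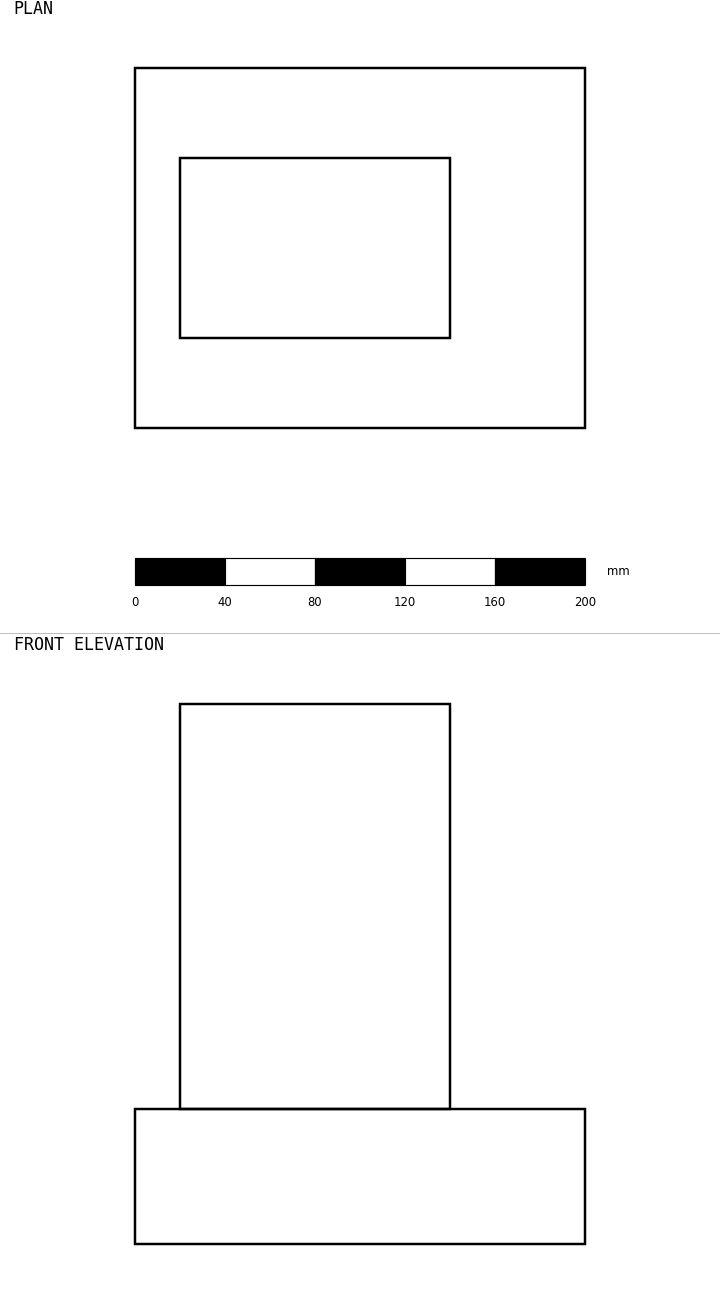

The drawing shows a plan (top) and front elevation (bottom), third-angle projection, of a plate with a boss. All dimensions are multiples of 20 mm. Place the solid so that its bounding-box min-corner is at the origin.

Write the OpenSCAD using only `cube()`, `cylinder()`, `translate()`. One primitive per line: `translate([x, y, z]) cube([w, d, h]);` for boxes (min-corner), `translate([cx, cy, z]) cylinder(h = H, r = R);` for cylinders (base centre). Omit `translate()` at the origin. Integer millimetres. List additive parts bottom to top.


cube([200, 160, 60]);
translate([20, 40, 60]) cube([120, 80, 180]);


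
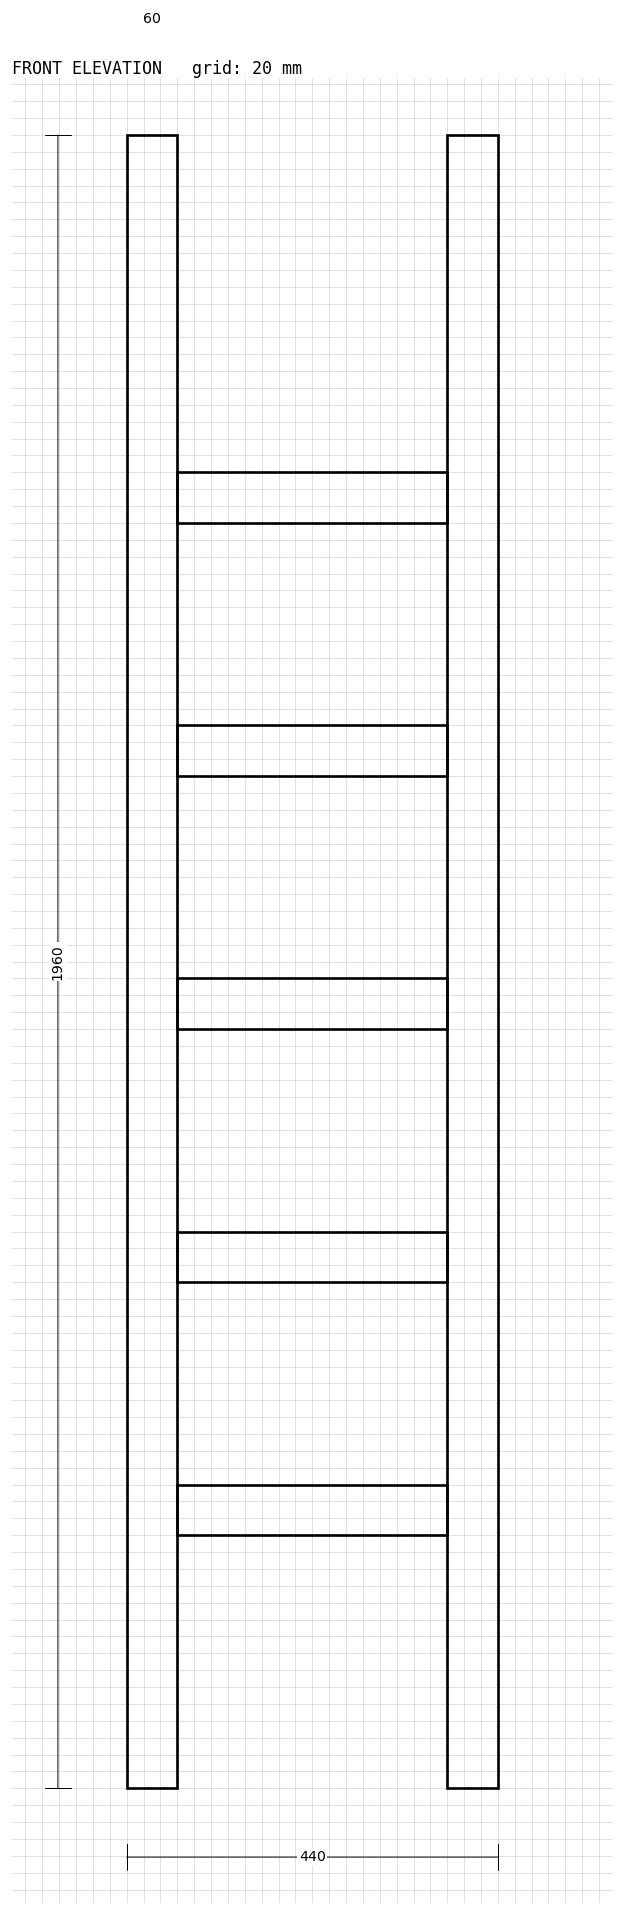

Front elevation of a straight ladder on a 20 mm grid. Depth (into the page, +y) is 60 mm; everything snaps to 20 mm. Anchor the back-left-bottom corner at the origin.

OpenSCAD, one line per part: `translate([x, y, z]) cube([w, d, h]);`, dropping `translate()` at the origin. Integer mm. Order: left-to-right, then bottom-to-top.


cube([60, 60, 1960]);
translate([60, 0, 300]) cube([320, 60, 60]);
translate([60, 0, 600]) cube([320, 60, 60]);
translate([60, 0, 900]) cube([320, 60, 60]);
translate([60, 0, 1200]) cube([320, 60, 60]);
translate([60, 0, 1500]) cube([320, 60, 60]);
translate([380, 0, 0]) cube([60, 60, 1960]);


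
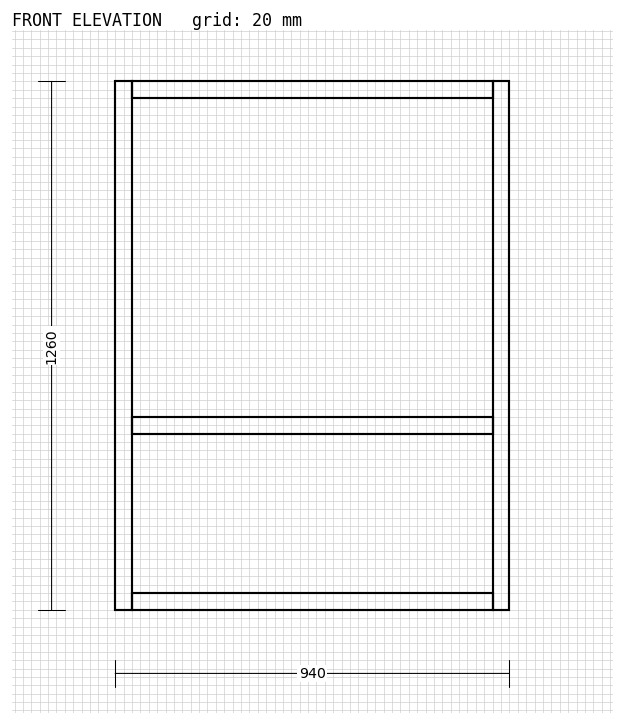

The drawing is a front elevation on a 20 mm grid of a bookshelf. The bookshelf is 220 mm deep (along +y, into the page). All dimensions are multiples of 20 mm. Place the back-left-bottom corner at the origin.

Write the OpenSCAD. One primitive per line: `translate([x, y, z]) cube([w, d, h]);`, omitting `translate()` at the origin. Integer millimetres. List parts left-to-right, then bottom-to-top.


cube([40, 220, 1260]);
translate([40, 0, 0]) cube([860, 220, 40]);
translate([40, 0, 420]) cube([860, 220, 40]);
translate([40, 0, 1220]) cube([860, 220, 40]);
translate([900, 0, 0]) cube([40, 220, 1260]);
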